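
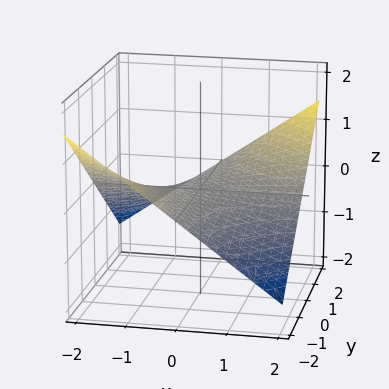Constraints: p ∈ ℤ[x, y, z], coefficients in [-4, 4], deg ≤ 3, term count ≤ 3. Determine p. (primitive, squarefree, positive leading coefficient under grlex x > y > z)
First, the degree is 2 — a hyperbolic paraboloid; a quadric.
Next, from the axis intercepts and sections: it meets the z-axis at z = 0 (among the integer gridlines); the visible y-axis segment lies entirely on the surface.
Finally, the integer polynomial consistent with all of this is the stated p. Check: (1, 0, 0) on the x-axis lies on the surface, and p(1, 0, 0) = 0. ✓

x*y - 3*z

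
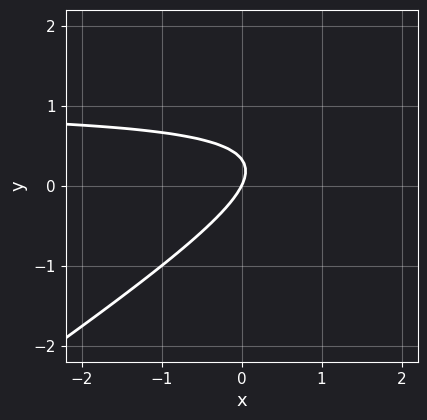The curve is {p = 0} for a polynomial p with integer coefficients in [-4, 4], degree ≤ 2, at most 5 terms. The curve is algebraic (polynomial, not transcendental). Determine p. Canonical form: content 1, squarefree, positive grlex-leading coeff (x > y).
2*x*y - 3*y^2 - 2*x + y

1. deg p = 2.
2. From the visible intercepts: it crosses the y-axis at the gridline y = 0; it crosses the x-axis at the gridline x = 0.
3. Putting this together gives p.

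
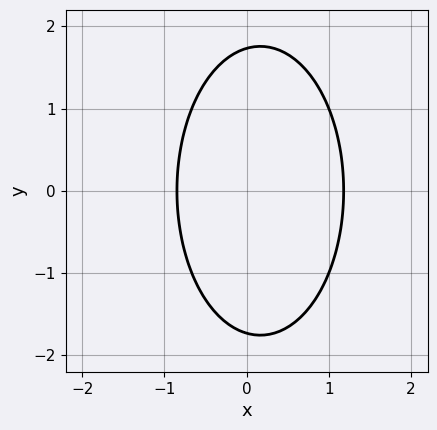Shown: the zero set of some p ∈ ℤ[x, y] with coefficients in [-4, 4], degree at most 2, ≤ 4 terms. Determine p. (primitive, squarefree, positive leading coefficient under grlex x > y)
3*x^2 + y^2 - x - 3

The degree is 2 — no degree-1 curve has this shape.
Symmetries: the y ↦ −y reflection is a symmetry, so y appears only in even powers.
Assembling these constraints gives the stated polynomial.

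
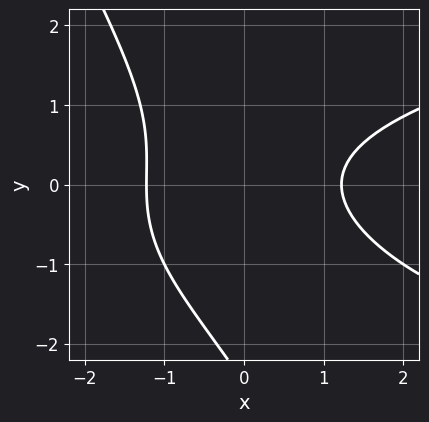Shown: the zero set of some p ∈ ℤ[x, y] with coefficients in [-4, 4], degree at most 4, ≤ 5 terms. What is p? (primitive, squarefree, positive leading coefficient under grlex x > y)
2*x*y^2 + y^3 - 2*x^2 + 2*y^2 + 3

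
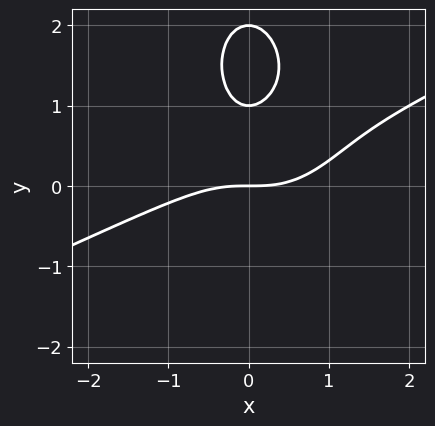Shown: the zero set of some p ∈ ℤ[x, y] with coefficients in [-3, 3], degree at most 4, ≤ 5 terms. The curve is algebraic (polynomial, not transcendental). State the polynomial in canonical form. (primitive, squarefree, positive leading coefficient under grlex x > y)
1. deg p = 3. The shape is more complex than any degree-2 curve.
2. From the visible intercepts: the y-axis gridline crossings are at y ∈ {0, 1, 2}; it crosses the x-axis at the gridline x = 0.
3. The integer polynomial consistent with all of this is the stated p.

x^3 - 2*x^2*y - y^3 + 3*y^2 - 2*y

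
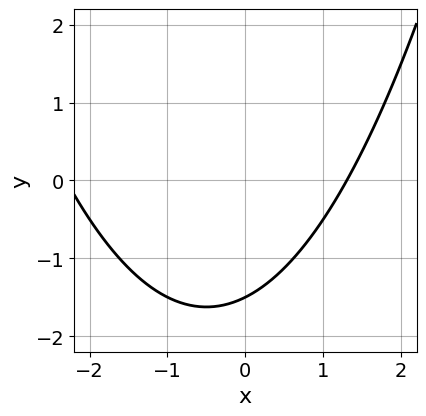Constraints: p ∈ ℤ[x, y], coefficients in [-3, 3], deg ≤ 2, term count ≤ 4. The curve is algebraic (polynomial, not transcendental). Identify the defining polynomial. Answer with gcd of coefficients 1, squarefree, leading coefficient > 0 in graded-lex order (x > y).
x^2 + x - 2*y - 3

First, degree: the shape is more complex than any degree-1 curve, so deg p = 2.
Finally, matching integer coefficients to the picture gives p.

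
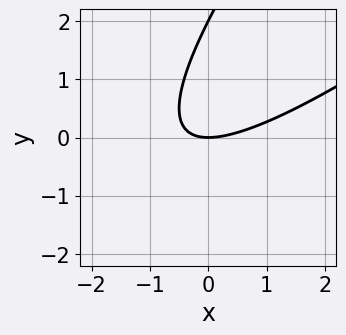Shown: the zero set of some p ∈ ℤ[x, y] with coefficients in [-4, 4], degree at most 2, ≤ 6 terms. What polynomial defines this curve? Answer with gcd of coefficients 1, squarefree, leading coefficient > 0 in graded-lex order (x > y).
(a) Degree: a generic line meets the curve in up to 2 points, so deg p = 2.
(b) From the visible intercepts: one x-axis crossing is at x = 0; among the integer gridlines, it crosses the y-axis at y ∈ {0, 2}.
(c) These observations pin down the coefficients.

x^2 - 2*x*y + y^2 - 2*y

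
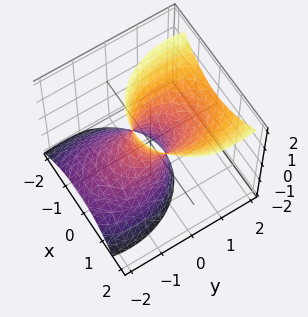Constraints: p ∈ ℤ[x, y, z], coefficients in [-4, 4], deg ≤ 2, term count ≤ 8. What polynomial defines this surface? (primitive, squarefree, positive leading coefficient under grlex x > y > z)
Degree: no degree-1 surface has this shape, so deg p = 2.
From the axis intercepts and sections: it misses every integer gridline on the z-axis.
Solving for integer coefficients yields p as stated.

3*x^2 - x*z + 2*y^2 - 3*y*z - z^2 - 1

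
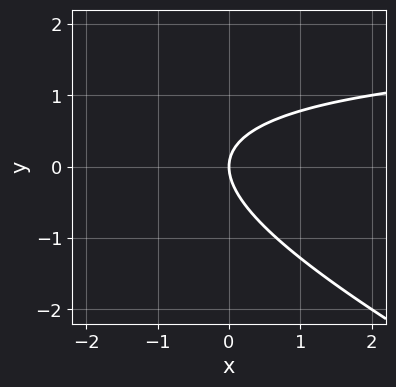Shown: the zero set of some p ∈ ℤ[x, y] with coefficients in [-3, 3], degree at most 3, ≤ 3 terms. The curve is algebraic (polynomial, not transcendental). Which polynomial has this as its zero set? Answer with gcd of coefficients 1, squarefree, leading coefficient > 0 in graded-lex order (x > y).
The degree is 2 — a generic line meets the curve in up to 2 points.
Reading off the gridlines: one y-axis crossing is at y = 0; it crosses the x-axis at the gridline x = 0.
Fitting integer coefficients to these (and the overall shape) gives p.

x*y + 2*y^2 - 2*x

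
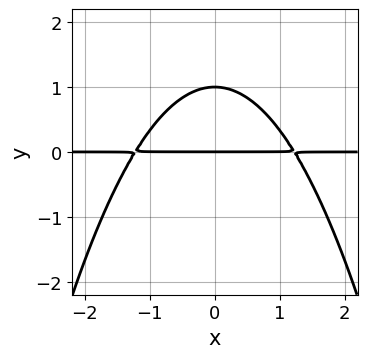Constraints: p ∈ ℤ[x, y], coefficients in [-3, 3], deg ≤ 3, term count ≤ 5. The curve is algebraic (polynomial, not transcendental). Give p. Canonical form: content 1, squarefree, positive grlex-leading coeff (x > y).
2*x^2*y + 3*y^2 - 3*y

First, deg p = 3. The shape is more complex than any degree-2 curve.
Next, symmetries: the x ↦ −x reflection is a symmetry, so x appears only in even powers.
Then, from the visible intercepts: the y-axis gridline crossings are at y ∈ {0, 1}; the visible x-axis segment lies entirely on the curve.
Finally, fitting integer coefficients to these (and the overall shape) gives p.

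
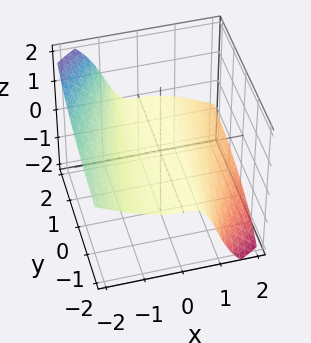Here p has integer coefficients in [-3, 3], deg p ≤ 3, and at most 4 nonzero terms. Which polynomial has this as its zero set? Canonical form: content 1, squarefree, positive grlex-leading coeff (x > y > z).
2*x^3 + 3*x^2*z + 2*x*y*z + 3*z

1. deg p = 3. No degree-2 surface has this shape.
2. Checking where it meets the axes: it meets the z-axis at z = 0 (among the integer gridlines); the visible y-axis segment lies entirely on the surface; one x-axis crossing is at x = 0.
3. Fitting integer coefficients to these (and the overall shape) gives p.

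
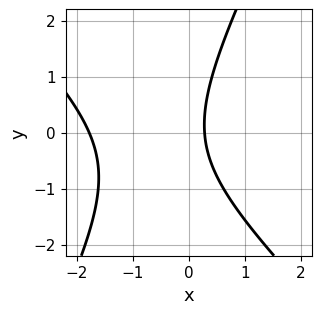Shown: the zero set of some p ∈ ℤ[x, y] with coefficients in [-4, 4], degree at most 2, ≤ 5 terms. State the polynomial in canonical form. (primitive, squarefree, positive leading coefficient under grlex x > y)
2*x^2 + x*y - y^2 + 3*x - 1

First, degree: the shape is more complex than any degree-1 curve, so deg p = 2.
Next, reading off the gridlines: the curve avoids every integer y-axis point in the box.
Finally, assembling these constraints gives the stated polynomial.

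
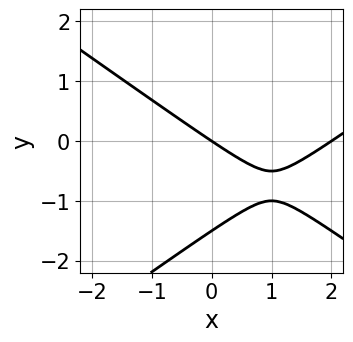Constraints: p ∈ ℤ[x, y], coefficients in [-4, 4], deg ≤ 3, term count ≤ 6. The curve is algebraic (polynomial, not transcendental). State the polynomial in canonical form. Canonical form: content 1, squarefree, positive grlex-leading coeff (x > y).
x^2 - 2*y^2 - 2*x - 3*y

The degree is 2 — no degree-1 curve has this shape.
Checking where it meets the axes: it meets the y-axis at y = 0 (among the integer gridlines); the x-axis gridline crossings are at x ∈ {0, 2}.
Solving for integer coefficients yields p as stated.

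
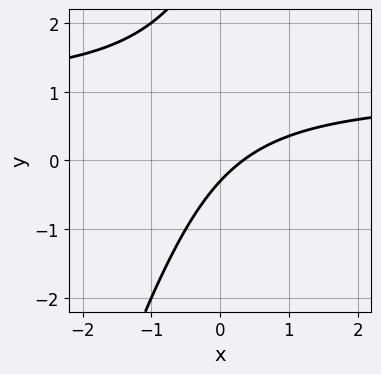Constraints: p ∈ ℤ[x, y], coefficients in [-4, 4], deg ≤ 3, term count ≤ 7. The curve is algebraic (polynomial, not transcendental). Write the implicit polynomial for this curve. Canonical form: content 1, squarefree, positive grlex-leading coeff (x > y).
1. Degree: the shape is more complex than any degree-1 curve, so deg p = 2.
2. The integer polynomial consistent with all of this is the stated p.

3*x*y - y^2 - 3*x + 3*y + 1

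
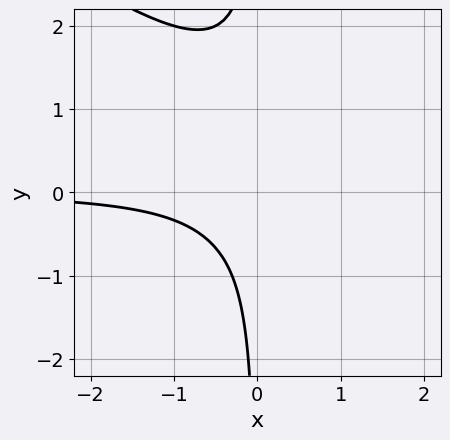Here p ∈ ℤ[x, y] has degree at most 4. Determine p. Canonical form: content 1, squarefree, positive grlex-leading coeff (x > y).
(a) deg p = 3. No degree-2 curve has this shape.
(b) Reading off the gridlines: no x-intercept at any integer in the box; it misses every integer gridline on the y-axis.
(c) These observations pin down the coefficients.

2*x^2*y + 3*x*y^2 - 3*x*y + 2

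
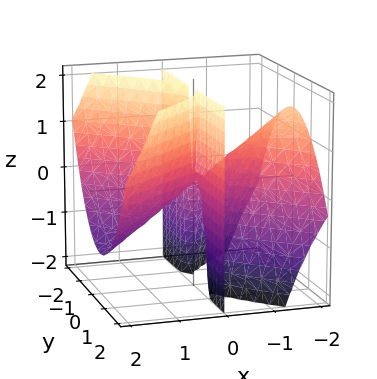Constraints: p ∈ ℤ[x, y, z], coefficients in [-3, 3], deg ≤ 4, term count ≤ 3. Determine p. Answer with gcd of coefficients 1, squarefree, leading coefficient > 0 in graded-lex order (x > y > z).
2*x^3 + 3*x^2*z - 3*x*y^2

(a) deg p = 3. The shape is more complex than any degree-2 surface.
(b) Against the integer gridlines: every point of the y-axis in the box is on the surface; every point of the z-axis in the box is on the surface; one x-axis crossing is at x = 0.
(c) Assembling these constraints gives the stated polynomial.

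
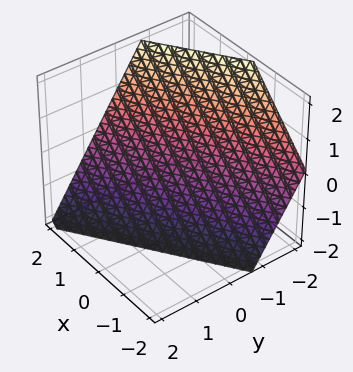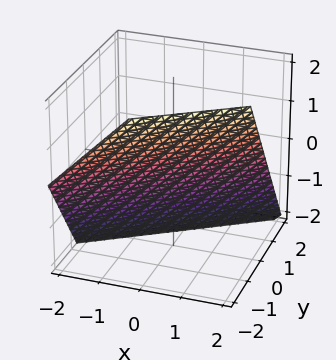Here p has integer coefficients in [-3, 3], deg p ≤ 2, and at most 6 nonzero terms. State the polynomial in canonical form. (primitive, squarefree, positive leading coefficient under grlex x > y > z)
deg p = 1.
From the visible intercepts: it meets the x-axis at x = 1 (among the integer gridlines); it meets the z-axis at z = -1 (among the integer gridlines).
Assembling these constraints gives the stated polynomial.

2*x - 3*y - 2*z - 2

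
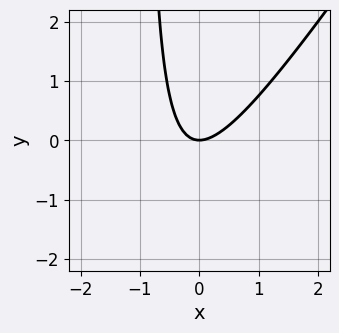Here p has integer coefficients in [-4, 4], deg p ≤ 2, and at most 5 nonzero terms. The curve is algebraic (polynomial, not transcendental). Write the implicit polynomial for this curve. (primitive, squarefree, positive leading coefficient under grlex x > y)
(a) Degree: no degree-1 curve has this shape, so deg p = 2.
(b) Checking where it meets the axes: it crosses the x-axis at the gridline x = 0; one y-axis crossing is at y = 0.
(c) Solving for integer coefficients yields p as stated.

3*x^2 - 2*x*y - 2*y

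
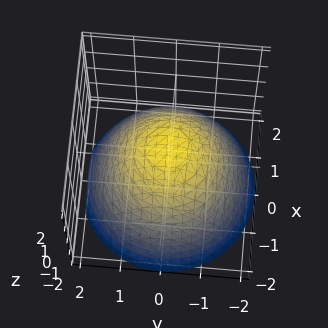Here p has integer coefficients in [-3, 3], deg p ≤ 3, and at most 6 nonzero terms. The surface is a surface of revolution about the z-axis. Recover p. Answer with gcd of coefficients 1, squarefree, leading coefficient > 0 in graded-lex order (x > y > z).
2*x^2 + 2*y^2 + 3*z - 3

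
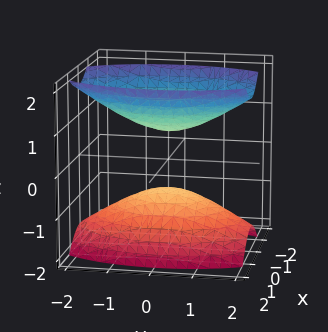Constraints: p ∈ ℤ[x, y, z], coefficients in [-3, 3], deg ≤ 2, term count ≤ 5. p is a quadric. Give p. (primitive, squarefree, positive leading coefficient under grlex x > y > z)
1. There are 2 components. They look like related sheets of one shape, so recover p as a whole.
2. The degree is 2 — two sheets facing apart; a quadric.
3. Symmetries: it's symmetric under x → −x, forcing even powers of x; mirror symmetry y ↦ −y ⇒ only even powers of y; it's symmetric under z → −z, forcing even powers of z.
4. Checking where it meets the axes: the surface avoids every integer x-axis point in the box; the surface avoids every integer y-axis point in the box.
5. Assembling these constraints gives the stated polynomial.

3*x^2 + y^2 - 2*z^2 + 1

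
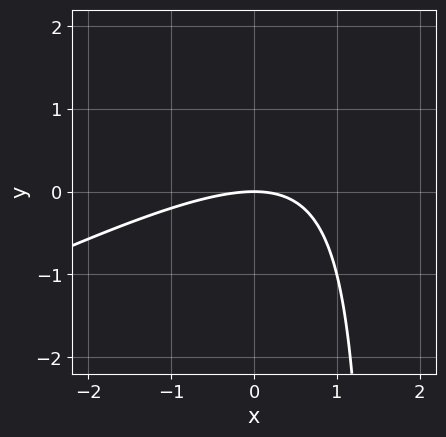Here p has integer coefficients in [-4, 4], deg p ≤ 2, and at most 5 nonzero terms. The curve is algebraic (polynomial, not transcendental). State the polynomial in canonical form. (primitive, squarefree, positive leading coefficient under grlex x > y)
(a) Degree: a generic line meets the curve in up to 2 points, so deg p = 2.
(b) From the visible intercepts: one x-axis crossing is at x = 0; one y-axis crossing is at y = 0.
(c) Putting this together gives p.

x^2 - 2*x*y + 3*y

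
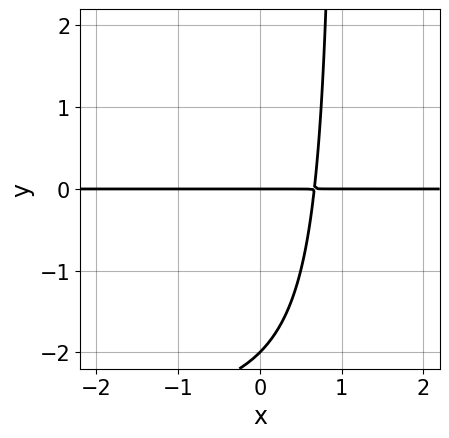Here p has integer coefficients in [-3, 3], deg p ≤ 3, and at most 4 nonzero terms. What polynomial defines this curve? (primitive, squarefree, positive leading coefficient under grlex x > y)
x*y^2 + 3*x*y - y^2 - 2*y

1. Degree: no degree-2 curve has this shape, so deg p = 3.
2. Checking where it meets the axes: every point of the x-axis in the box is on the curve; the y-axis gridline crossings are at y ∈ {-2, 0}.
3. Together with the visible shape, these determine p as stated.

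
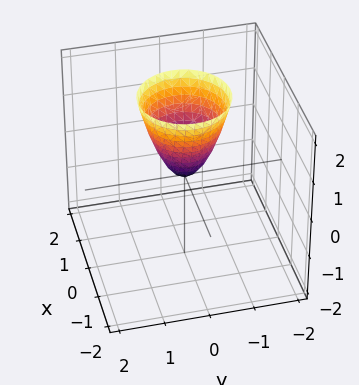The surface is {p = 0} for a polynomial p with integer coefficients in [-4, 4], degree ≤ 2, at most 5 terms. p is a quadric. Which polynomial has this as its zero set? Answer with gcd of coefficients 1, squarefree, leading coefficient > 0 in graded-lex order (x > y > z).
1. deg p = 2. A single bowl opening along one axis; a quadric.
2. By symmetry, every cross-section ⟂ z is a circle, so x, y appear only via x² + y².
3. Checking where it meets the axes: it meets the y-axis at y = 0 (among the integer gridlines); one x-axis crossing is at x = 0.
4. Fitting integer coefficients to these (and the overall shape) gives p.

2*x^2 + 2*y^2 - z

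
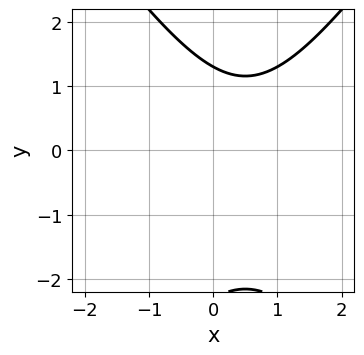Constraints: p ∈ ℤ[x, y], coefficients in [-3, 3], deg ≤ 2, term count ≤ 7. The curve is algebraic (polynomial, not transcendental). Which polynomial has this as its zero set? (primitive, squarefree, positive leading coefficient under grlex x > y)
2*x^2 - y^2 - 2*x - y + 3

The degree is 2 — the shape is more complex than any degree-1 curve.
Observable constraints: the curve avoids every integer x-axis point in the box.
Together with the visible shape, these determine p as stated.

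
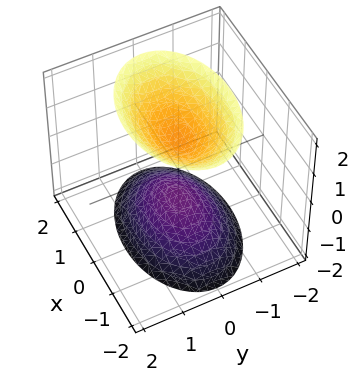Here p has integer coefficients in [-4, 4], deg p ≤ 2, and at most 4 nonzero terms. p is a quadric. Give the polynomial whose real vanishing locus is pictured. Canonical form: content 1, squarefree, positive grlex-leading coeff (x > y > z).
First, the picture has 2 separate pieces. Treating them together as one polynomial.
Then, deg p = 2. Two sheets facing apart; a quadric.
Then, symmetries: it's symmetric under x → −x, forcing even powers of x; the y ↦ −y reflection is a symmetry, so y appears only in even powers; it's symmetric under z → −z, forcing even powers of z.
Then, observable constraints: among the integer gridlines, it crosses the z-axis at z ∈ {-1, 1}; the surface avoids every integer x-axis point in the box.
Finally, matching integer coefficients to the picture gives p.

x^2 + 2*y^2 - z^2 + 1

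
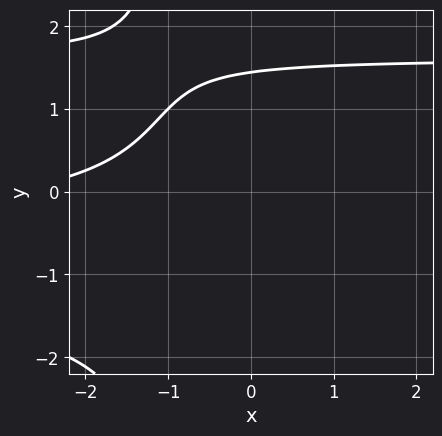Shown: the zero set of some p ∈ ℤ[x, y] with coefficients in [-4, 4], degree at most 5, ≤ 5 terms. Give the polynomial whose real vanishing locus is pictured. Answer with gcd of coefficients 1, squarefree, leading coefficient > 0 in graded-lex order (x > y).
First, degree: the shape is more complex than any degree-3 curve, so deg p = 4.
Next, checking where it meets the axes: the curve avoids every integer x-axis point in the box.
Finally, fitting integer coefficients to these (and the overall shape) gives p.

x*y^3 + y^3 - 2*x*y - x - 3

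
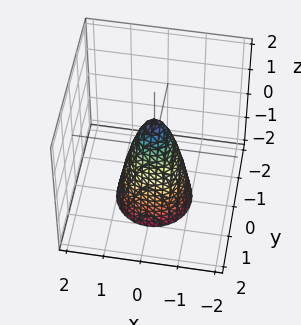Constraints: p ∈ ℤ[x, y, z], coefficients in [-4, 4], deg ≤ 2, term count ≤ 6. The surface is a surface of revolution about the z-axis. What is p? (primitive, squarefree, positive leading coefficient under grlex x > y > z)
3*x^2 + 3*y^2 + z - 1

1. deg p = 2. No degree-1 surface has this shape.
2. Symmetries: rotational symmetry about the z-axis ⇒ p depends on x, y only through x² + y².
3. Observable constraints: a circular section at z = 0 has radius between 0 and 1; it meets the z-axis at z = 1 (among the integer gridlines).
4. Assembling these constraints gives the stated polynomial.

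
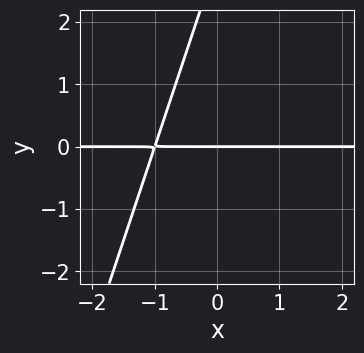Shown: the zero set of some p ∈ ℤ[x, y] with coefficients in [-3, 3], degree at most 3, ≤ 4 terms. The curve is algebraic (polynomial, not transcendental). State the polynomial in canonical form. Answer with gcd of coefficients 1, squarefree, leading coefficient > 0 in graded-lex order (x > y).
First, deg p = 2.
Next, from the visible intercepts: the visible x-axis segment lies entirely on the curve; it crosses the y-axis at the gridline y = 0.
Finally, the integer polynomial consistent with all of this is the stated p.

3*x*y - y^2 + 3*y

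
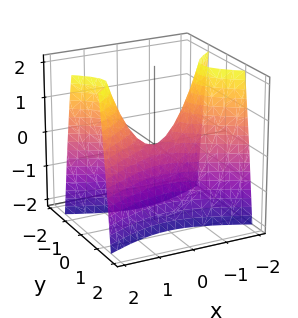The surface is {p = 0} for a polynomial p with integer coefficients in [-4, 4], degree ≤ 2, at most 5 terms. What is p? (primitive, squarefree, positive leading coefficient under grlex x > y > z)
Degree: a hyperbolic paraboloid; a quadric, so deg p = 2.
Symmetries: the y ↦ −y reflection is a symmetry, so y appears only in even powers; the x ↦ −x reflection is a symmetry, so x appears only in even powers.
From the visible intercepts: one y-axis crossing is at y = 0; it crosses the x-axis at the gridline x = 0.
Assembling these constraints gives the stated polynomial.

x^2 - 3*y^2 - z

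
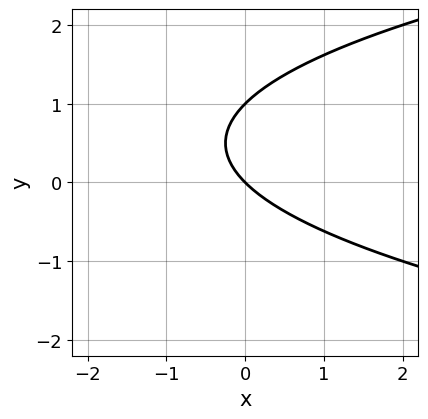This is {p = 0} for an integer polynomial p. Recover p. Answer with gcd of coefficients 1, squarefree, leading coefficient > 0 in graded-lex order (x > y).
deg p = 2. No degree-1 curve has this shape.
From the visible intercepts: one x-axis crossing is at x = 0; among the integer gridlines, it crosses the y-axis at y ∈ {0, 1}.
These observations pin down the coefficients.

y^2 - x - y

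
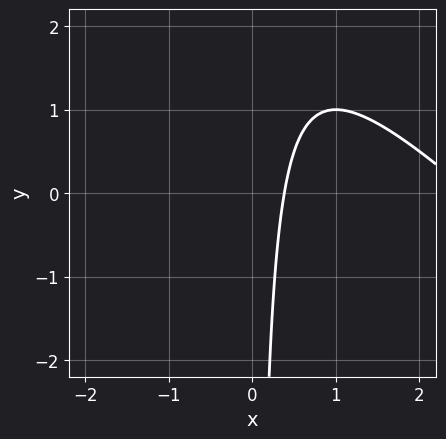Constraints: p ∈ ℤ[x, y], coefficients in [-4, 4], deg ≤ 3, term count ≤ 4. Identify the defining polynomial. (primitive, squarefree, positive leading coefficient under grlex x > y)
x^2 + x*y - 3*x + 1

First, the degree is 2 — no degree-1 curve has this shape.
Then, from the visible intercepts: the curve avoids every integer y-axis point in the box.
Finally, fitting integer coefficients to these (and the overall shape) gives p.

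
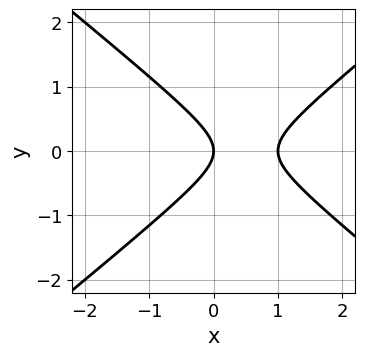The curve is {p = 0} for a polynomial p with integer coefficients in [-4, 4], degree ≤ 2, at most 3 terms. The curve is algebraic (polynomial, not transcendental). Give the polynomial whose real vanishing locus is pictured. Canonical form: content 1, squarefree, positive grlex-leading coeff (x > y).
1. The degree is 2 — the shape is more complex than any degree-1 curve.
2. Symmetries: the y ↦ −y reflection is a symmetry, so y appears only in even powers.
3. Checking where it meets the axes: one y-axis crossing is at y = 0; among the integer gridlines, it crosses the x-axis at x ∈ {0, 1}.
4. Putting this together gives p.

2*x^2 - 3*y^2 - 2*x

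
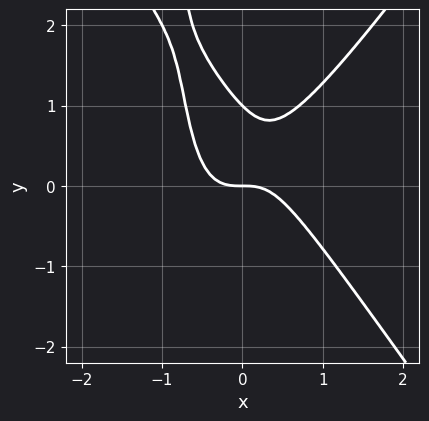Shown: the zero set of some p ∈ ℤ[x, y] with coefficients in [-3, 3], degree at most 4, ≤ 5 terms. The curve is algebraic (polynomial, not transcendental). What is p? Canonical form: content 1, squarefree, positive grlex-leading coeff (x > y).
Degree: a generic line meets the curve in up to 3 points, so deg p = 3.
Reading off the gridlines: among the integer gridlines, it crosses the y-axis at y ∈ {0, 1}; one x-axis crossing is at x = 0.
Putting this together gives p.

2*x^3 - x*y^2 - y^2 + y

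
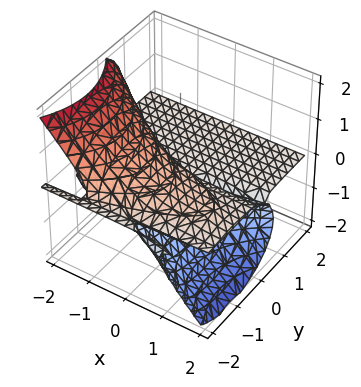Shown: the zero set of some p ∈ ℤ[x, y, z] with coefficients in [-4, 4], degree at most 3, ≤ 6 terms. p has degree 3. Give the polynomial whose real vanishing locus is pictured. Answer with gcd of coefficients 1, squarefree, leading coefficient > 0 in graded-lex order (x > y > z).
First, the degree is 3 — no degree-2 surface has this shape.
Next, from the visible intercepts: every point of the y-axis in the box is on the surface; one z-axis crossing is at z = 0; the visible x-axis segment lies entirely on the surface.
Finally, together with the visible shape, these determine p as stated.

2*x*z^2 + y^2*z + 2*z^3 + 2*y*z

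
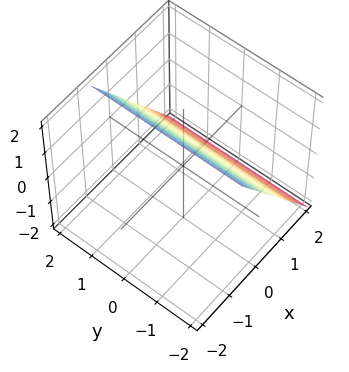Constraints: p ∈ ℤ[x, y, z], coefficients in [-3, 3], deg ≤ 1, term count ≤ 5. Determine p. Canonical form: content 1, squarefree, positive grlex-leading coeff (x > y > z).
3*x + 2*z - 2

(a) deg p = 1.
(b) Reading off the gridlines: the surface avoids every integer y-axis point in the box; it meets the z-axis at z = 1 (among the integer gridlines).
(c) Solving for integer coefficients yields p as stated.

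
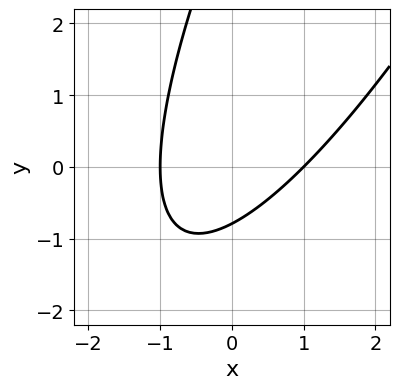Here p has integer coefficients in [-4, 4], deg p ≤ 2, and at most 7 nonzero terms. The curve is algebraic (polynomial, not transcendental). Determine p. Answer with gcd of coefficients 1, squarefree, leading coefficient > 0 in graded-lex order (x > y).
3*x^2 - 3*x*y + y^2 - 3*y - 3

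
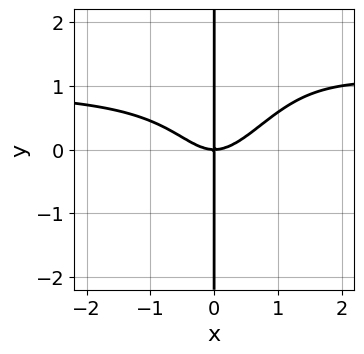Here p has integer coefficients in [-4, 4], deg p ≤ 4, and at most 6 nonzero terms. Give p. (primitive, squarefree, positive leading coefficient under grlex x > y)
1. deg p = 4. No degree-3 curve has this shape.
2. Reading off the gridlines: every point of the y-axis in the box is on the curve; one x-axis crossing is at x = 0.
3. Matching integer coefficients to the picture gives p.

2*x^3*y - x^2*y^2 - 2*x^3 + 2*x*y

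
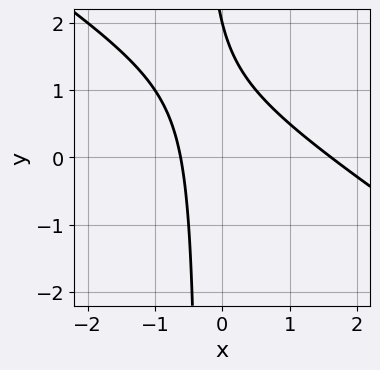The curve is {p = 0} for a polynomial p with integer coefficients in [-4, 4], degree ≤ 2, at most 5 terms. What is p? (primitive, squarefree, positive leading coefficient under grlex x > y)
2*x^2 + 3*x*y - 2*x + y - 2

The degree is 2 — the shape is more complex than any degree-1 curve.
From the visible intercepts: it crosses the y-axis at the gridline y = 2.
Matching integer coefficients to the picture gives p.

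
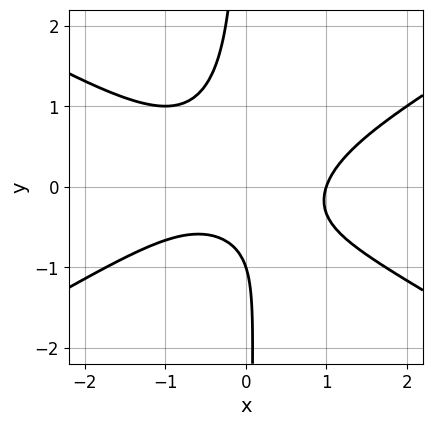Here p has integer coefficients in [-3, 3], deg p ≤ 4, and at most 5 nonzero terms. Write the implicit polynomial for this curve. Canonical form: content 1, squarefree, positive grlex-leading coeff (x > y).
(a) Degree: the shape is more complex than any degree-2 curve, so deg p = 3.
(b) From the visible intercepts: it crosses the x-axis at the gridline x = 1; one y-axis crossing is at y = -1.
(c) Solving for integer coefficients yields p as stated.

x^3 - 3*x*y^2 - y - 1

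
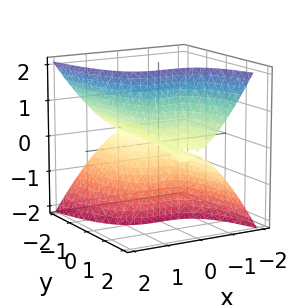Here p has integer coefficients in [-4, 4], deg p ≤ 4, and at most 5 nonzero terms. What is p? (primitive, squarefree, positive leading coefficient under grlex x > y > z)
The degree is 3 — a generic line meets the surface in up to 3 points.
From the axis intercepts and sections: among the integer gridlines, it crosses the z-axis at z ∈ {-1, 0}; every point of the y-axis in the box is on the surface; it crosses the x-axis at the gridline x = 0.
Matching integer coefficients to the picture gives p.

3*x^3 - x^2*y + 3*y*z^2 - z^2 - z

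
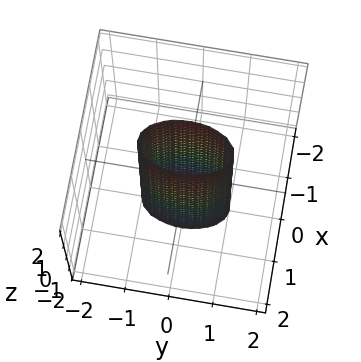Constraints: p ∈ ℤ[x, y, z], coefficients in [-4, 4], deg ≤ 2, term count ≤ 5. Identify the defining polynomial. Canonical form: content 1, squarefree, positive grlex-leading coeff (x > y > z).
3*x^2 + y^2 - 1

The degree is 2 — constant cross-section along one axis; a quadric.
Symmetries: it's symmetric under x → −x, forcing even powers of x; mirror symmetry y ↦ −y ⇒ only even powers of y; it's symmetric under z → −z, forcing even powers of z.
Against the integer gridlines: the y-axis gridline crossings are at y ∈ {-1, 1}; the surface avoids every integer z-axis point in the box.
Fitting integer coefficients to these (and the overall shape) gives p.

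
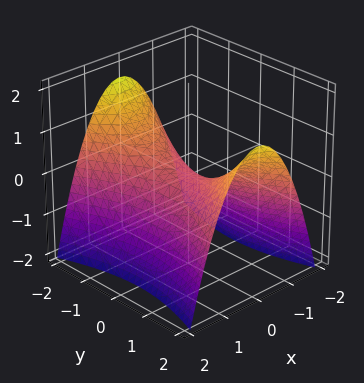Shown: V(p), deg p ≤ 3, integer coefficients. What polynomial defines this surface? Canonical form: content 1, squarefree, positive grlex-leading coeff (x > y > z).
3*x^2 - y^2 + 3*z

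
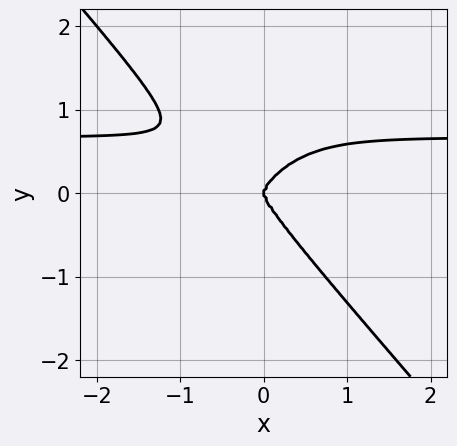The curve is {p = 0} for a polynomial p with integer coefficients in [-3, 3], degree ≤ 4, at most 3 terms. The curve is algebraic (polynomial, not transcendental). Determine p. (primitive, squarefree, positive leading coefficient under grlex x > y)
deg p = 4.
From the axis intercepts and sections: it meets the y-axis at y = 0 (among the integer gridlines); one x-axis crossing is at x = 0.
Assembling these constraints gives the stated polynomial.

3*x^3*y + 2*y^4 - 2*x^3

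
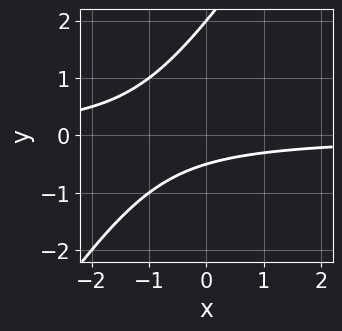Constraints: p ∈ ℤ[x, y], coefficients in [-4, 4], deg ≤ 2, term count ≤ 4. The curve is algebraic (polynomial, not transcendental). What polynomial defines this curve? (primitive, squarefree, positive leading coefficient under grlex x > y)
3*x*y - 2*y^2 + 3*y + 2

First, deg p = 2. A generic line meets the curve in up to 2 points.
Then, reading off the gridlines: one y-axis crossing is at y = 2; no x-intercept at any integer in the box.
Finally, together with the visible shape, these determine p as stated.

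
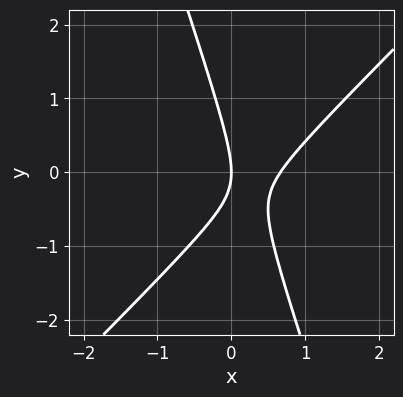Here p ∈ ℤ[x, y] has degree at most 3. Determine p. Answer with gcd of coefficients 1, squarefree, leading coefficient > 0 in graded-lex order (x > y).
1. Degree: a generic line meets the curve in up to 2 points, so deg p = 2.
2. Checking where it meets the axes: it meets the x-axis at x = 0 (among the integer gridlines); one y-axis crossing is at y = 0.
3. Matching integer coefficients to the picture gives p.

3*x^2 - 2*x*y - y^2 - 2*x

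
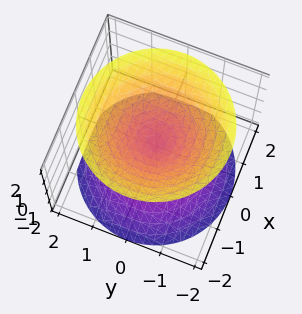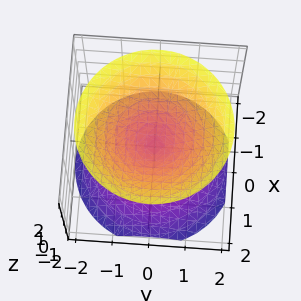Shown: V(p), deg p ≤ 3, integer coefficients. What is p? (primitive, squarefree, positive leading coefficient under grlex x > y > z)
(a) The picture has 2 separate pieces.
(b) deg p = 2.
(c) Symmetries: mirror symmetry z ↦ −z ⇒ only even powers of z; the z-axis is an axis of rotation, so x and y enter only as x² + y².
(d) Observable constraints: it meets the z-axis at z = 0 (among the integer gridlines); it meets the y-axis at y = 0 (among the integer gridlines); a circular section at z = -1 has radius exactly 1.
(e) Matching integer coefficients to the picture gives p.

x^2 + y^2 - z^2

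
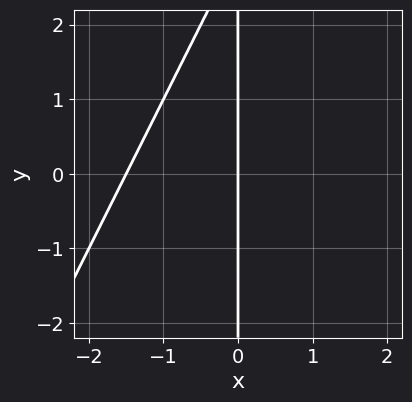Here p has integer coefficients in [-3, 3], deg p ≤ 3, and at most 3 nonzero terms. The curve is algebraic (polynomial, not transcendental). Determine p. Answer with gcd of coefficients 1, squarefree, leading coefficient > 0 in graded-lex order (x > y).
(a) The degree is 2 — a generic line meets the curve in up to 2 points.
(b) Observable constraints: it meets the x-axis at x = 0 (among the integer gridlines); every point of the y-axis in the box is on the curve.
(c) Assembling these constraints gives the stated polynomial.

2*x^2 - x*y + 3*x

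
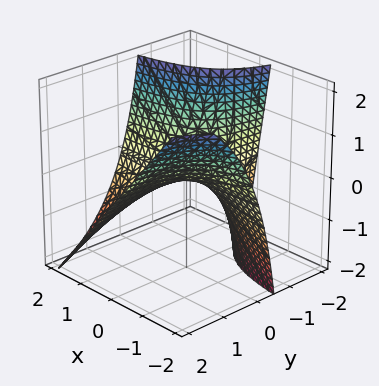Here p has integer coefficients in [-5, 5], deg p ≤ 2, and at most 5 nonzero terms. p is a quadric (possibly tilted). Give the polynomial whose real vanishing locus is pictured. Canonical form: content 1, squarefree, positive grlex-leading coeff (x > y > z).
4*x*y + 2*y*z + 3*z

(a) The degree is 2 — no degree-1 surface has this shape.
(b) Observable constraints: the visible y-axis segment lies entirely on the surface; it meets the z-axis at z = 0 (among the integer gridlines); the visible x-axis segment lies entirely on the surface.
(c) Putting this together gives p.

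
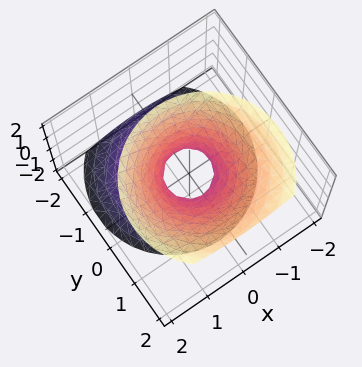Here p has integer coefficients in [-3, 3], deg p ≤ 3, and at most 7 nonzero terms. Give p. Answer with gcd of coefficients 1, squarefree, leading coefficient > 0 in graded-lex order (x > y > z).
(a) The degree is 2 — a generic line meets the surface in up to 2 points.
(b) Checking where it meets the axes: the surface avoids every integer z-axis point in the box.
(c) Together with the visible shape, these determine p as stated.

3*x^2 + 3*y^2 - 2*y*z - 2*z^2 - 1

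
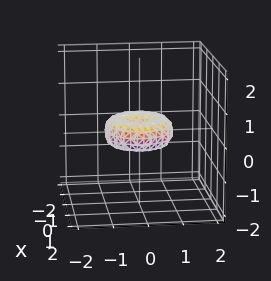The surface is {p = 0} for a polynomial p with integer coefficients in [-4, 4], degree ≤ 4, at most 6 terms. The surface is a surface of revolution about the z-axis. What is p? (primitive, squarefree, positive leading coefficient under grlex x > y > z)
2*x^4 + 4*x^2*y^2 + 2*y^4 - 2*x^2 - 2*y^2 + 3*z^2

Degree: the shape is more complex than any degree-3 surface, so deg p = 4.
By symmetry, the surface is invariant under rotation about z: p = q(x² + y², z).
Against the integer gridlines: the y-axis gridline crossings are at y ∈ {-1, 0, 1}; it crosses the z-axis at the gridline z = 0; among the integer gridlines, it crosses the x-axis at x ∈ {-1, 0, 1}.
Fitting integer coefficients to these (and the overall shape) gives p.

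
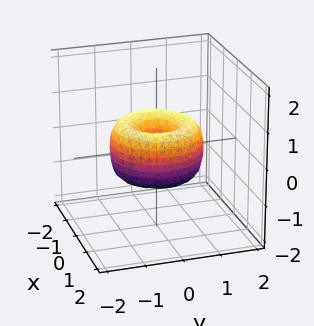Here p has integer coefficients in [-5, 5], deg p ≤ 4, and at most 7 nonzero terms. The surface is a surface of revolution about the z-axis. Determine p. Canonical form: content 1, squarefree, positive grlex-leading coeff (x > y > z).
2*x^4 + 4*x^2*y^2 + 2*y^4 - 3*x^2 - 3*y^2 + 2*z^2

First, deg p = 4. No degree-3 surface has this shape.
Then, symmetries: rotational symmetry about the z-axis ⇒ p depends on x, y only through x² + y².
Next, reading off the gridlines: a circular section at z = 0 has radius between 1 and 2; one x-axis crossing is at x = 0; it crosses the z-axis at the gridline z = 0; it crosses the y-axis at the gridline y = 0.
Finally, the integer polynomial consistent with all of this is the stated p.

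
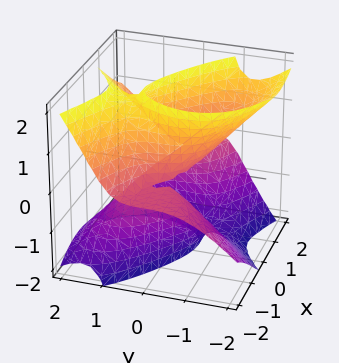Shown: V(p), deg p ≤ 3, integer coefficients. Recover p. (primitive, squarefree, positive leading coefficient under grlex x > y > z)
Degree: no degree-2 surface has this shape, so deg p = 3.
Against the integer gridlines: it meets the z-axis at z = 0 (among the integer gridlines); every point of the x-axis in the box is on the surface; it meets the y-axis at y = 0 (among the integer gridlines).
Assembling these constraints gives the stated polynomial.

x^2*z + x*y*z - y^3 + y*z^2 - z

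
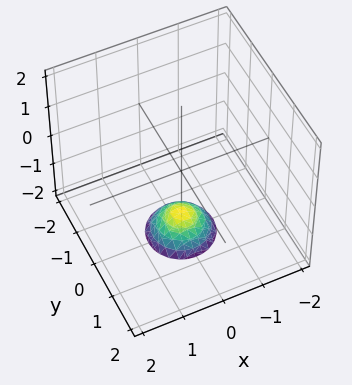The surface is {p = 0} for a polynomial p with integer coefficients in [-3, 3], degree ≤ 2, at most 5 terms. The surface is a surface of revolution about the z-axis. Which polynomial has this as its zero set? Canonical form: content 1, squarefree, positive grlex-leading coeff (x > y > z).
2*x^2 + 2*y^2 + 2*z + 3

(a) Degree: the shape is more complex than any degree-1 surface, so deg p = 2.
(b) Symmetry: every cross-section ⟂ z is a circle, so x, y appear only via x² + y².
(c) From the visible intercepts: a circular section at z = -2 has radius between 0 and 1; it misses every integer gridline on the y-axis; it misses every integer gridline on the x-axis.
(d) Together with the visible shape, these determine p as stated.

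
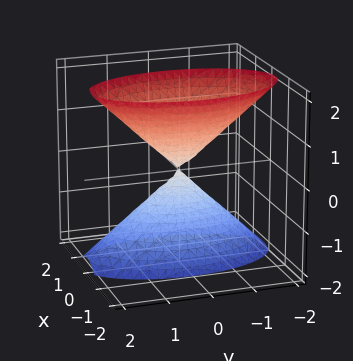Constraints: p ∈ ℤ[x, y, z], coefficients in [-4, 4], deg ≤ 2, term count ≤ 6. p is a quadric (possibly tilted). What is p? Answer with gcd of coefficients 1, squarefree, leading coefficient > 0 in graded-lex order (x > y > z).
3*x^2 + x*z + y^2 - z^2

There are 2 components. Treating them together as one polynomial.
deg p = 2. The shape is more complex than any degree-1 surface.
Checking where it meets the axes: it meets the z-axis at z = 0 (among the integer gridlines); one x-axis crossing is at x = 0; it meets the y-axis at y = 0 (among the integer gridlines).
Fitting integer coefficients to these (and the overall shape) gives p.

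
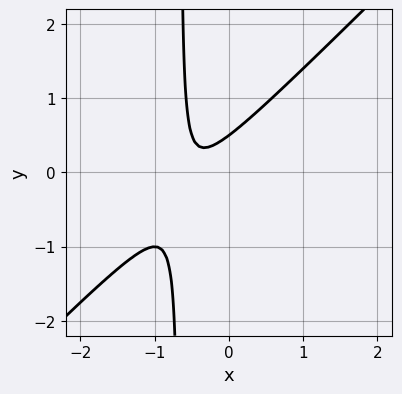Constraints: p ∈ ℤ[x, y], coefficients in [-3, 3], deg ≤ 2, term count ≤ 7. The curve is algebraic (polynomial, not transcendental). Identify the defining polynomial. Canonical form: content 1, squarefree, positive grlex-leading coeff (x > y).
3*x^2 - 3*x*y + 3*x - 2*y + 1

Degree: the shape is more complex than any degree-1 curve, so deg p = 2.
From the visible intercepts: no x-intercept at any integer in the box.
Fitting integer coefficients to these (and the overall shape) gives p.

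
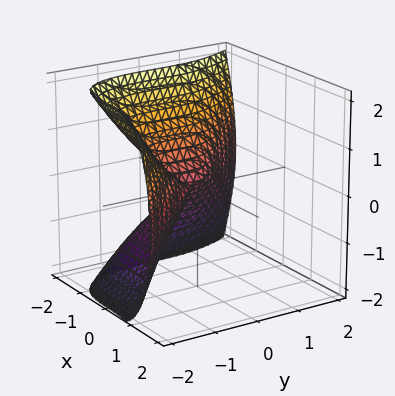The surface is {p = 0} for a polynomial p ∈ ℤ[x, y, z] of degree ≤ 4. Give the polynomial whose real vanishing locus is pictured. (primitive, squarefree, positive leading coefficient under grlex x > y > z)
2*x^3 + y^3 + 2*z^2

(a) Degree: the shape is more complex than any degree-2 surface, so deg p = 3.
(b) Against the integer gridlines: it crosses the x-axis at the gridline x = 0; one z-axis crossing is at z = 0; it crosses the y-axis at the gridline y = 0.
(c) Solving for integer coefficients yields p as stated.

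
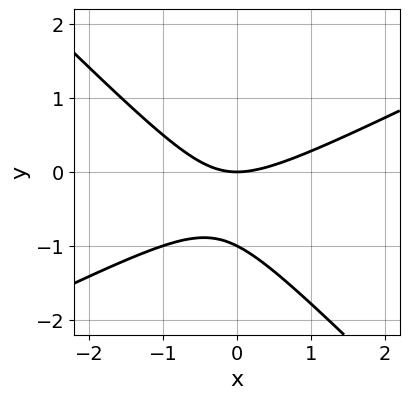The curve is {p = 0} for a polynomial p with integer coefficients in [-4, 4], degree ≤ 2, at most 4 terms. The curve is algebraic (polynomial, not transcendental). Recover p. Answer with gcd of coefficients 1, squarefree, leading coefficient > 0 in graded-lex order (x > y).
First, deg p = 2. A generic line meets the curve in up to 2 points.
Then, from the visible intercepts: it meets the x-axis at x = 0 (among the integer gridlines); among the integer gridlines, it crosses the y-axis at y ∈ {-1, 0}.
Finally, fitting integer coefficients to these (and the overall shape) gives p.

x^2 - x*y - 2*y^2 - 2*y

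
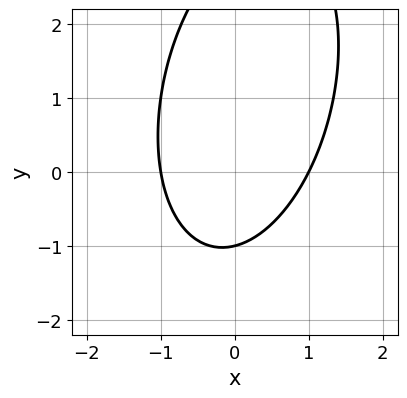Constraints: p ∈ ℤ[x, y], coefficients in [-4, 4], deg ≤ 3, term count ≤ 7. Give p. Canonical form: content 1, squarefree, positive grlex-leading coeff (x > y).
3*x^2 - x*y + y^2 - 2*y - 3

The degree is 2 — a generic line meets the curve in up to 2 points.
From the axis intercepts and sections: among the integer gridlines, it crosses the x-axis at x ∈ {-1, 1}; it meets the y-axis at y = -1 (among the integer gridlines).
Assembling these constraints gives the stated polynomial.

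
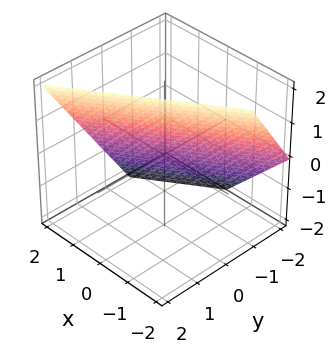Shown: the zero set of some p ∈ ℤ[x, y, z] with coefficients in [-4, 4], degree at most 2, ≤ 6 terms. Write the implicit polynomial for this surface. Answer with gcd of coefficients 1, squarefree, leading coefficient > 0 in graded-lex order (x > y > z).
2*x - 3*y + 2*z - 2

(a) deg p = 1.
(b) Checking where it meets the axes: it meets the z-axis at z = 1 (among the integer gridlines); it crosses the x-axis at the gridline x = 1.
(c) Putting this together gives p.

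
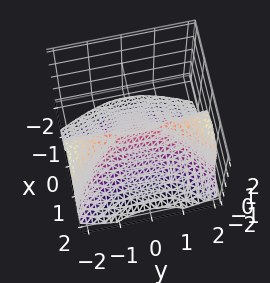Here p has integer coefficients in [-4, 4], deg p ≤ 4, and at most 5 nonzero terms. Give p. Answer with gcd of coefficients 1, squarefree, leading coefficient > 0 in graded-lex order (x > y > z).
(a) Degree: the shape is more complex than any degree-2 surface, so deg p = 3.
(b) Observable constraints: one x-axis crossing is at x = 0; it crosses the z-axis at the gridline z = 0.
(c) These observations pin down the coefficients.

x*y^2 - z^3 - 3*x^2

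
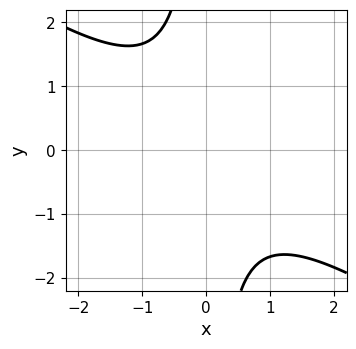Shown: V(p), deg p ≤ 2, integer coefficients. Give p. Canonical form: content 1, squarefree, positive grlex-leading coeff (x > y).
2*x^2 + 3*x*y + 3

First, degree: the shape is more complex than any degree-1 curve, so deg p = 2.
Then, from the visible intercepts: it misses every integer gridline on the y-axis; no x-intercept at any integer in the box.
Finally, these observations pin down the coefficients.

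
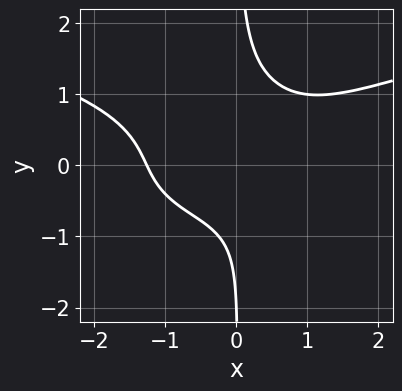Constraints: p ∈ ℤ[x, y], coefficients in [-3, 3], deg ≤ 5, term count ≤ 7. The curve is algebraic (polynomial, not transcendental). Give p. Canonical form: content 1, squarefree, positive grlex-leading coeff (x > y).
3*x*y^3 - x^3 + x*y - y - 2

1. The degree is 4 — the shape is more complex than any degree-3 curve.
2. Observable constraints: it meets the y-axis at y = -2 (among the integer gridlines).
3. Solving for integer coefficients yields p as stated.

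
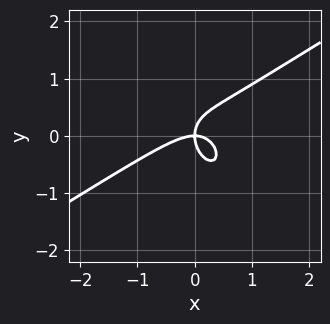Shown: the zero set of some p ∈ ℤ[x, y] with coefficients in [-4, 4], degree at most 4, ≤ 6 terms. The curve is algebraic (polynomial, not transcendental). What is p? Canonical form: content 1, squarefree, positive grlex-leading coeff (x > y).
3*x^3 - 3*x^2*y - x*y^2 - 3*y^3 + 3*x*y

Degree: a generic line meets the curve in up to 3 points, so deg p = 3.
Observable constraints: it crosses the y-axis at the gridline y = 0; it meets the x-axis at x = 0 (among the integer gridlines).
These observations pin down the coefficients.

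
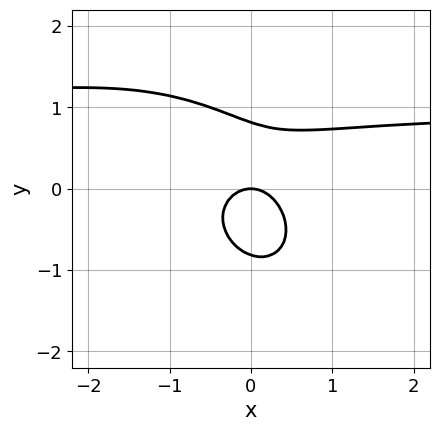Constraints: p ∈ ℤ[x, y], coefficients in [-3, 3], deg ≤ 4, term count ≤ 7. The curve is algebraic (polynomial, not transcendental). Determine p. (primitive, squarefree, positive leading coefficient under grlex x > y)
(a) Degree: the shape is more complex than any degree-2 curve, so deg p = 3.
(b) Against the integer gridlines: it crosses the y-axis at the gridline y = 0; it meets the x-axis at x = 0 (among the integer gridlines).
(c) These observations pin down the coefficients.

3*x^2*y + 2*x*y^2 + 3*y^3 - 3*x^2 - 2*y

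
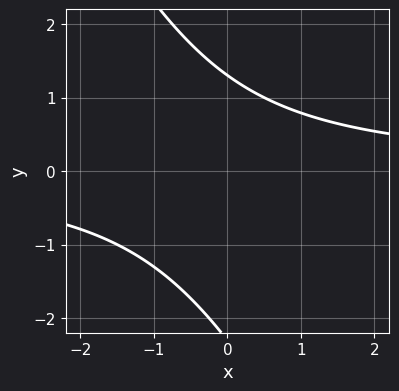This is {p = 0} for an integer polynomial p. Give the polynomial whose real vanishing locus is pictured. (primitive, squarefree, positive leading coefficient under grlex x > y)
(a) deg p = 2. No degree-1 curve has this shape.
(b) From the visible intercepts: it misses every integer gridline on the x-axis.
(c) Assembling these constraints gives the stated polynomial.

2*x*y + y^2 + y - 3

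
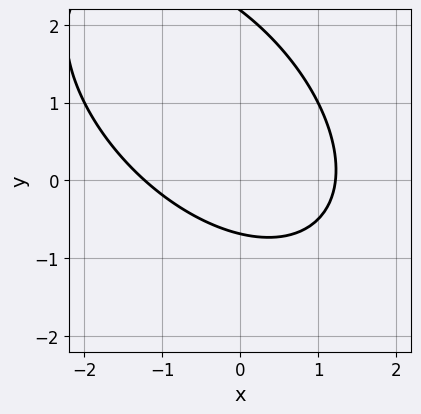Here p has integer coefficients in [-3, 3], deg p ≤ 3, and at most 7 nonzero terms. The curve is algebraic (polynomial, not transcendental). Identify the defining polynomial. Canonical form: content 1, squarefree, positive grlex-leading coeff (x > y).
1. The degree is 2 — no degree-1 curve has this shape.
2. The integer polynomial consistent with all of this is the stated p.

2*x^2 + 2*x*y + 2*y^2 - 3*y - 3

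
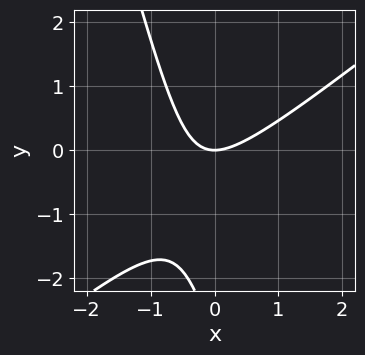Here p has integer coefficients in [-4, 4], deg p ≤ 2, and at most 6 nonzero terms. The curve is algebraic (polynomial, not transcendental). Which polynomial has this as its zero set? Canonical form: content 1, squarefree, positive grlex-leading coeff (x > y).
(a) The degree is 2 — the shape is more complex than any degree-1 curve.
(b) Reading off the gridlines: it crosses the y-axis at the gridline y = 0; it meets the x-axis at x = 0 (among the integer gridlines).
(c) Together with the visible shape, these determine p as stated.

3*x^2 - 3*x*y - y^2 - 3*y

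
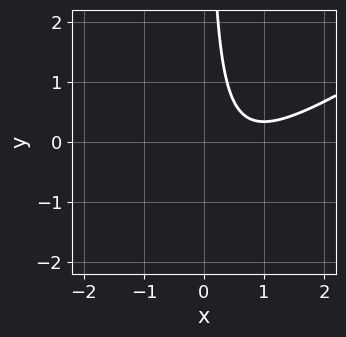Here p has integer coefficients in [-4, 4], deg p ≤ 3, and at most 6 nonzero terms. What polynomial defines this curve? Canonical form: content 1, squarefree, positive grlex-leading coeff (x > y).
2*x^2 - 3*x*y - 3*x + 2

First, deg p = 2. A generic line meets the curve in up to 2 points.
Next, from the visible intercepts: it misses every integer gridline on the x-axis; no y-intercept at any integer in the box.
Finally, putting this together gives p.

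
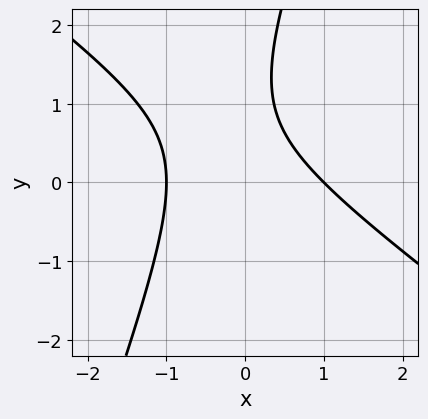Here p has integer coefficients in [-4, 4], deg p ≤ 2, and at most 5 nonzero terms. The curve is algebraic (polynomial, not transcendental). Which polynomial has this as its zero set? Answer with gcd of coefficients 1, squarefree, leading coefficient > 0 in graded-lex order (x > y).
2*x^2 + 2*x*y - y^2 + 2*y - 2

(a) The degree is 2 — the shape is more complex than any degree-1 curve.
(b) Against the integer gridlines: it misses every integer gridline on the y-axis; among the integer gridlines, it crosses the x-axis at x ∈ {-1, 1}.
(c) These observations pin down the coefficients.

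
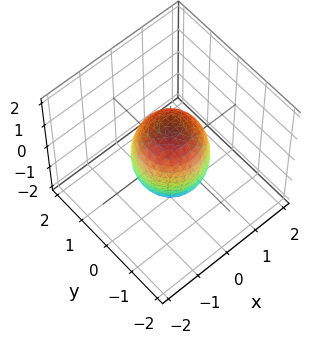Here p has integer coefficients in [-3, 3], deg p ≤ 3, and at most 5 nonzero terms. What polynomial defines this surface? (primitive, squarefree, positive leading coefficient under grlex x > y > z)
2*x^2 + 2*y^2 + z^2 - 2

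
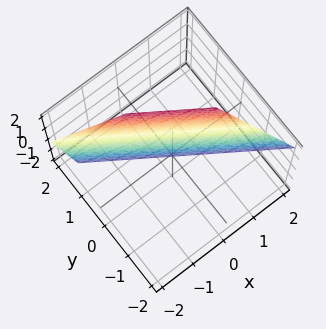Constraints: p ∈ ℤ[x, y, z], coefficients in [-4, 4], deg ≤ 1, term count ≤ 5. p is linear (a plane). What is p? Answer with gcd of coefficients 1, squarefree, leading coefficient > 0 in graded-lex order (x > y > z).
2*x + 3*y + 2*z - 2

deg p = 1.
Reading off the gridlines: it crosses the x-axis at the gridline x = 1; one z-axis crossing is at z = 1.
Solving for integer coefficients yields p as stated.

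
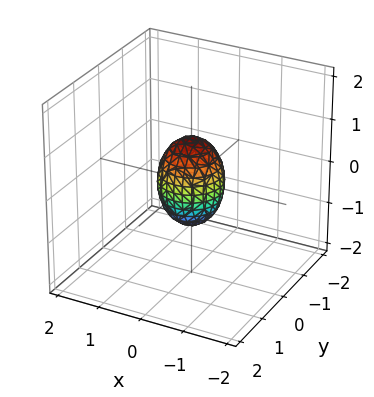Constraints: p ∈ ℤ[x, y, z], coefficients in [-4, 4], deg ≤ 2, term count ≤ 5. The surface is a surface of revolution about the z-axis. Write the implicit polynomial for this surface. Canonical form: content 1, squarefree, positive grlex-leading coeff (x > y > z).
2*x^2 + 2*y^2 + z^2 - 1

1. Degree: the shape is more complex than any degree-1 surface, so deg p = 2.
2. Symmetry: the z-axis is an axis of rotation, so x and y enter only as x² + y².
3. Against the integer gridlines: the z-axis gridline crossings are at z ∈ {-1, 1}; a circular section at z = 0 has radius between 0 and 1.
4. These observations pin down the coefficients.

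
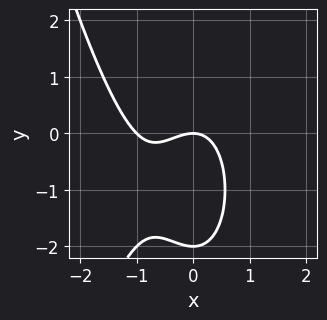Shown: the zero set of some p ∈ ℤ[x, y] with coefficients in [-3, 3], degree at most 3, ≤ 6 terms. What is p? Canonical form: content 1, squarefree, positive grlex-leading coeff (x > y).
2*x^3 + 2*x^2 + y^2 + 2*y

(a) Degree: no degree-2 curve has this shape, so deg p = 3.
(b) Reading off the gridlines: among the integer gridlines, it crosses the x-axis at x ∈ {-1, 0}; among the integer gridlines, it crosses the y-axis at y ∈ {-2, 0}.
(c) The integer polynomial consistent with all of this is the stated p.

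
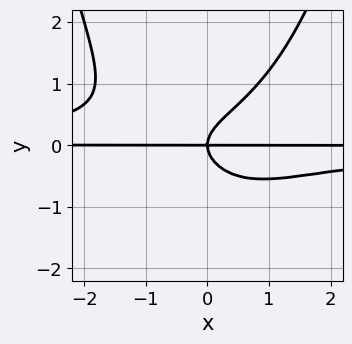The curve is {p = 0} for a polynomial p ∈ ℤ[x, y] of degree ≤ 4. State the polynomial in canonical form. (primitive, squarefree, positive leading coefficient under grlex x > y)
(a) Degree: no degree-3 curve has this shape, so deg p = 4.
(b) Against the integer gridlines: every point of the x-axis in the box is on the curve; one y-axis crossing is at y = 0.
(c) These observations pin down the coefficients.

2*x^2*y^2 - 3*y^3 + 2*x*y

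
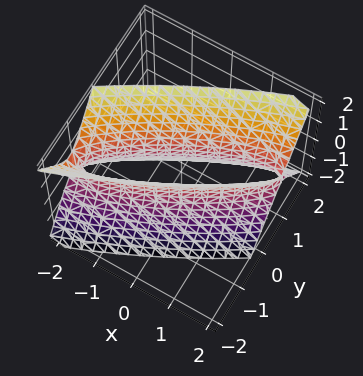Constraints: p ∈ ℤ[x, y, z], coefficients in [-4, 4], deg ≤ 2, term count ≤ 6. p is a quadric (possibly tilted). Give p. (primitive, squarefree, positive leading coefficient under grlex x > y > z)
1. The degree is 2 — no degree-1 surface has this shape.
2. From the axis intercepts and sections: the surface avoids every integer z-axis point in the box; among the integer gridlines, it crosses the x-axis at x ∈ {-1, 1}.
3. Matching integer coefficients to the picture gives p.

x^2 - 3*x*y + 3*y^2 - z^2 - 1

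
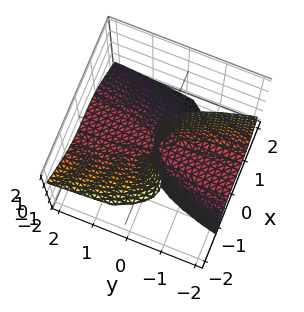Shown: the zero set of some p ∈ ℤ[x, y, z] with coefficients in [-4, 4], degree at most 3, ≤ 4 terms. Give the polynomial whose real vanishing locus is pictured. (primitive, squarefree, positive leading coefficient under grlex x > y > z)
1. Degree: the shape is more complex than any degree-2 surface, so deg p = 3.
2. Against the integer gridlines: the visible z-axis segment lies entirely on the surface; the visible y-axis segment lies entirely on the surface; it meets the x-axis at x = 0 (among the integer gridlines).
3. Fitting integer coefficients to these (and the overall shape) gives p.

x^3 + x^2*z + y*z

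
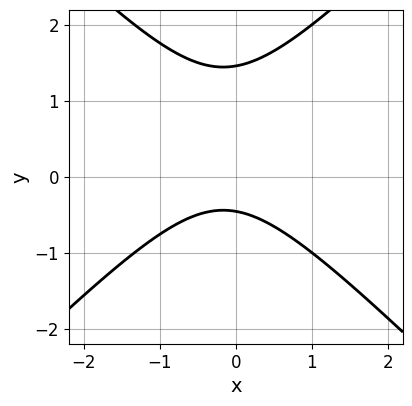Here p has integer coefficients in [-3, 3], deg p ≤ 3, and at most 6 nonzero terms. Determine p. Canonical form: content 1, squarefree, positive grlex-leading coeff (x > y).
3*x^2 - 3*y^2 + x + 3*y + 2

(a) The degree is 2 — the shape is more complex than any degree-1 curve.
(b) From the visible intercepts: it misses every integer gridline on the x-axis.
(c) Together with the visible shape, these determine p as stated.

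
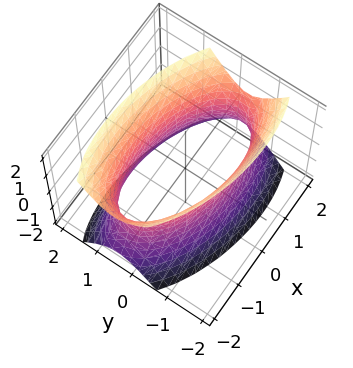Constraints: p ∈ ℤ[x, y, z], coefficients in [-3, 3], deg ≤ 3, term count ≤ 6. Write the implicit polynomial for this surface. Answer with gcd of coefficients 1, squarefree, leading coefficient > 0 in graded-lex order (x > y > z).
1. Degree: a generic line meets the surface in up to 2 points, so deg p = 2.
2. Reading off the gridlines: the y-axis gridline crossings are at y ∈ {-1, 1}; no z-intercept at any integer in the box.
3. Solving for integer coefficients yields p as stated.

x^2 + x*y + 3*y^2 - z^2 - 3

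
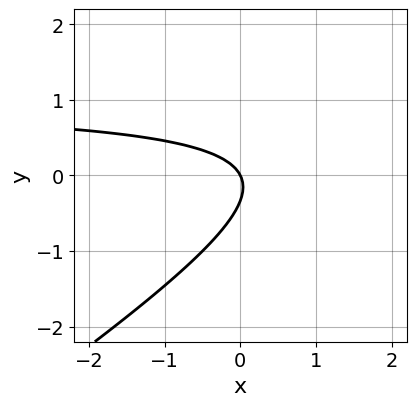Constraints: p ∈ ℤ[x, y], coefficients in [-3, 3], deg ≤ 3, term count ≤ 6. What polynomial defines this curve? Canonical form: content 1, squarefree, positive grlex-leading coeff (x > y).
2*x*y - 3*y^2 - 2*x - y

The degree is 2 — no degree-1 curve has this shape.
Against the integer gridlines: one y-axis crossing is at y = 0; it crosses the x-axis at the gridline x = 0.
These observations pin down the coefficients.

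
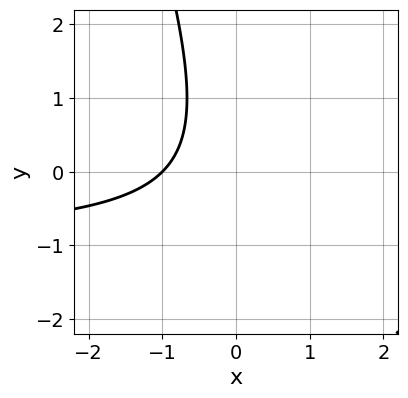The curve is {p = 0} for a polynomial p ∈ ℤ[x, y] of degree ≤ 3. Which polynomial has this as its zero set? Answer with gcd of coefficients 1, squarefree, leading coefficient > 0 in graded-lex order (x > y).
3*x*y + y^2 + 3*x + 3

Degree: a generic line meets the curve in up to 2 points, so deg p = 2.
Checking where it meets the axes: it misses every integer gridline on the y-axis; it meets the x-axis at x = -1 (among the integer gridlines).
Assembling these constraints gives the stated polynomial.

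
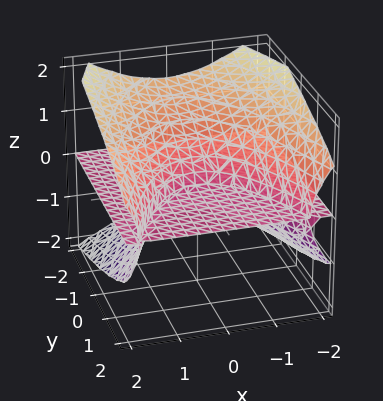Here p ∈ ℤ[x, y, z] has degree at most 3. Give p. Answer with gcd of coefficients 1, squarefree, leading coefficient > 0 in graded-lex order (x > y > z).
I count 2 distinct pieces. They look like related sheets of one shape, so recover p as a whole.
deg p = 3. No degree-2 surface has this shape.
Checking where it meets the axes: every point of the y-axis in the box is on the surface; it meets the z-axis at z = 0 (among the integer gridlines).
Together with the visible shape, these determine p as stated. Check: (2, 0, 0) on the x-axis lies on the surface, and p(2, 0, 0) = 0. ✓

2*x^2*z - 3*z^3 - 3*y*z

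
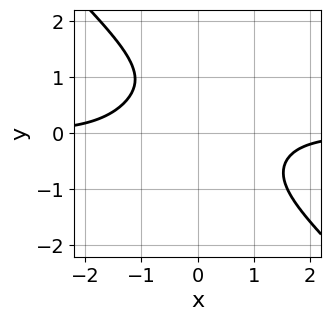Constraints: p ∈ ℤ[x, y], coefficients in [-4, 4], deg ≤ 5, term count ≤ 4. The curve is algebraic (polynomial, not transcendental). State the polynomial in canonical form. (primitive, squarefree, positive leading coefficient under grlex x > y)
2*x^3*y + 2*y^4 + 2*x*y^2 + 3

First, degree: the shape is more complex than any degree-3 curve, so deg p = 4.
Next, from the axis intercepts and sections: the curve avoids every integer x-axis point in the box; it misses every integer gridline on the y-axis.
Finally, matching integer coefficients to the picture gives p.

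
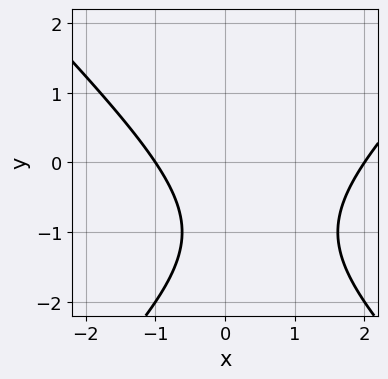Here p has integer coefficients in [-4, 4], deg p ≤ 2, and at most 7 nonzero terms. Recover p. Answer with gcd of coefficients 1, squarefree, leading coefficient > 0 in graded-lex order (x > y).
(a) The degree is 2 — a generic line meets the curve in up to 2 points.
(b) Observable constraints: it misses every integer gridline on the y-axis; among the integer gridlines, it crosses the x-axis at x ∈ {-1, 2}.
(c) Putting this together gives p.

x^2 - y^2 - x - 2*y - 2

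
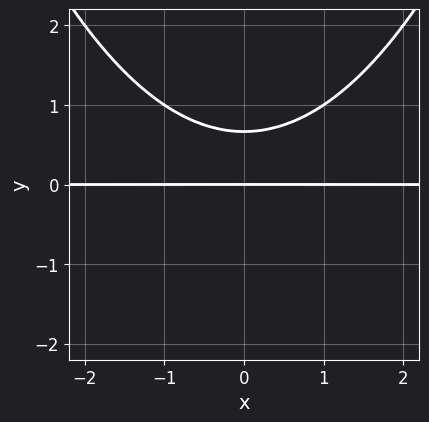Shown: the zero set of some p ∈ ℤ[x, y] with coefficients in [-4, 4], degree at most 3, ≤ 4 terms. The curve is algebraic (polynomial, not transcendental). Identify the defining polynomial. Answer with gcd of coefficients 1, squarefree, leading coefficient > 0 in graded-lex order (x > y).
x^2*y - 3*y^2 + 2*y

deg p = 3. A generic line meets the curve in up to 3 points.
Symmetries: it's symmetric under x → −x, forcing even powers of x.
Checking where it meets the axes: the visible x-axis segment lies entirely on the curve; one y-axis crossing is at y = 0.
Solving for integer coefficients yields p as stated.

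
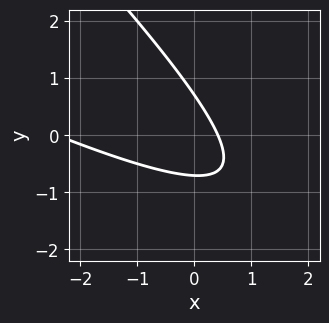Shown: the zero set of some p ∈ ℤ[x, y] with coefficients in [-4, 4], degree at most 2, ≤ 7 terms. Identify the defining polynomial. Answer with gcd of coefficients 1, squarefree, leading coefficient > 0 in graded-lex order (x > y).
1. Degree: a generic line meets the curve in up to 2 points, so deg p = 2.
2. Matching integer coefficients to the picture gives p.

x^2 + 3*x*y + 2*y^2 + 2*x - 1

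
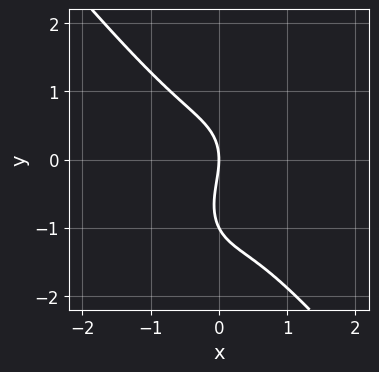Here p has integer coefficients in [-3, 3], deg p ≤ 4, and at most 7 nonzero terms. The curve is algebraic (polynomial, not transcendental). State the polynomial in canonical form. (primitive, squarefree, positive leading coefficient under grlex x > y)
3*x^3 + x^2*y + y^3 + y^2 + 2*x

(a) deg p = 3. No degree-2 curve has this shape.
(b) From the visible intercepts: the y-axis gridline crossings are at y ∈ {-1, 0}; it crosses the x-axis at the gridline x = 0.
(c) Matching integer coefficients to the picture gives p.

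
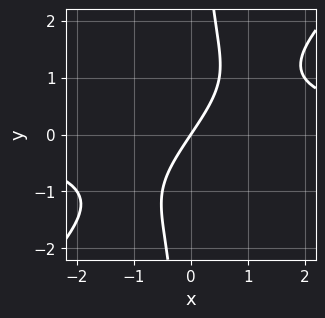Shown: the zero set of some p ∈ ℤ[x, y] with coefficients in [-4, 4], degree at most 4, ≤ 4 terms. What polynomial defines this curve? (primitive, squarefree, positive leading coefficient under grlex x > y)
2*x^2*y - 2*x*y^2 - 3*x + 2*y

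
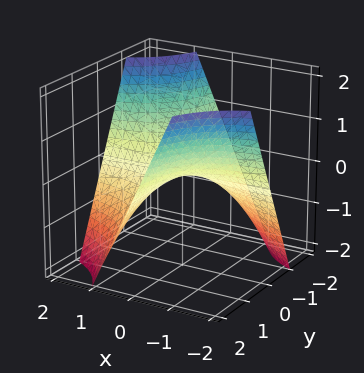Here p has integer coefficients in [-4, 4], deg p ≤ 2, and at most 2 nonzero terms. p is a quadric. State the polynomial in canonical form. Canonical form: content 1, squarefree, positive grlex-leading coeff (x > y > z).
x*y + z

deg p = 2. A saddle surface; a quadric.
Observable constraints: every point of the x-axis in the box is on the surface; every point of the y-axis in the box is on the surface; it crosses the z-axis at the gridline z = 0.
Assembling these constraints gives the stated polynomial.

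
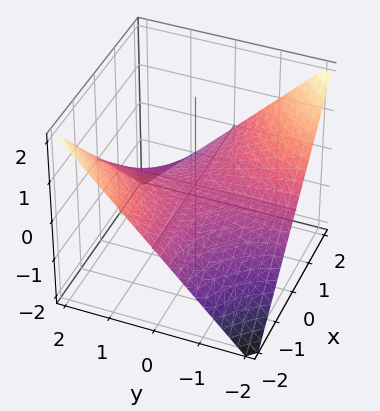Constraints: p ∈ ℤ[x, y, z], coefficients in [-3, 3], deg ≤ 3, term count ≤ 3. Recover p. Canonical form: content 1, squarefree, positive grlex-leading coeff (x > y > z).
1. The degree is 2 — a saddle surface; a quadric.
2. From the visible intercepts: the visible x-axis segment lies entirely on the surface; every point of the y-axis in the box is on the surface; one z-axis crossing is at z = 0.
3. Putting this together gives p.

x*y + 2*z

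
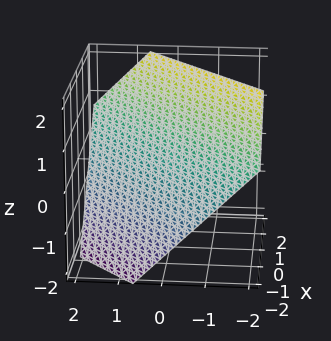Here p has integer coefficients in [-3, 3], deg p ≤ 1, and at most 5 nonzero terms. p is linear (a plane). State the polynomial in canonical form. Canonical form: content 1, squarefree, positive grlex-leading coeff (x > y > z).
(a) Degree: the surface is flat (a plane), so deg p = 1.
(b) Solving for integer coefficients yields p as stated.

3*x - 3*y - 3*z + 2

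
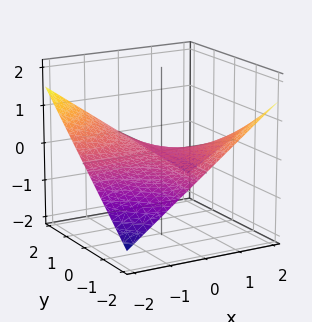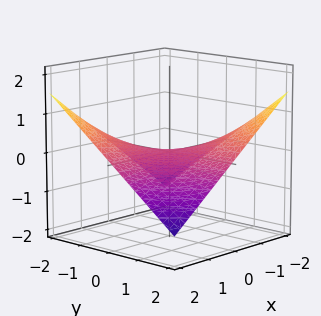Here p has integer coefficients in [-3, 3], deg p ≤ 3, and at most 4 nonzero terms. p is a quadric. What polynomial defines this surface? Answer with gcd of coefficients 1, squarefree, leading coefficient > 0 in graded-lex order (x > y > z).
x*y + 3*z

1. Degree: a hyperbolic paraboloid; a quadric, so deg p = 2.
2. Checking where it meets the axes: the visible y-axis segment lies entirely on the surface; every point of the x-axis in the box is on the surface.
3. Assembling these constraints gives the stated polynomial.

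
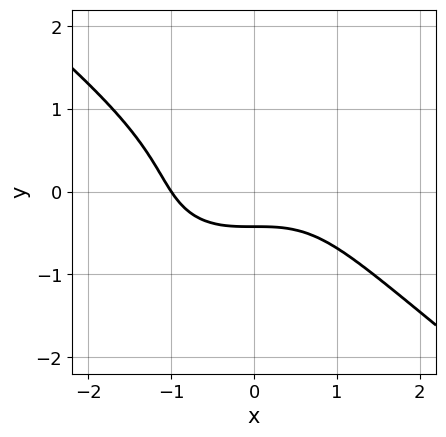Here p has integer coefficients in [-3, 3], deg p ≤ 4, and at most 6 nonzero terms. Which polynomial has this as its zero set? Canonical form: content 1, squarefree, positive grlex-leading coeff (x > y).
x^3 + 2*y^3 + 2*y + 1

deg p = 3. No degree-2 curve has this shape.
From the axis intercepts and sections: it crosses the x-axis at the gridline x = -1.
Assembling these constraints gives the stated polynomial.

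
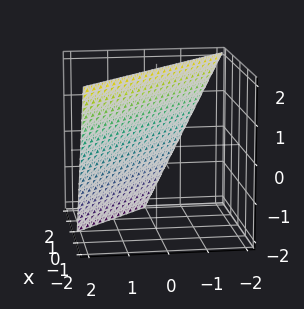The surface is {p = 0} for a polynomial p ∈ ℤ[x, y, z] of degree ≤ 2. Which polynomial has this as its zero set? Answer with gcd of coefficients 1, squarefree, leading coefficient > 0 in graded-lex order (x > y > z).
(a) The degree is 1 — every cross-section is a straight line — this is a plane.
(b) Reading off the gridlines: it crosses the y-axis at the gridline y = 1; it crosses the x-axis at the gridline x = 1.
(c) Matching integer coefficients to the picture gives p. Check: (0, 0, 2) on the z-axis lies on the surface, and p(0, 0, 2) = 0. ✓

2*x + 2*y + z - 2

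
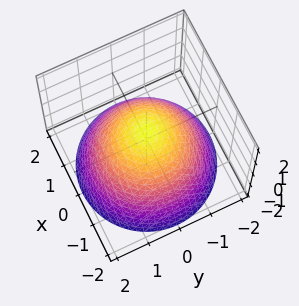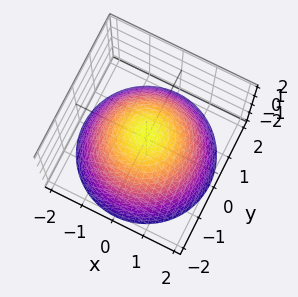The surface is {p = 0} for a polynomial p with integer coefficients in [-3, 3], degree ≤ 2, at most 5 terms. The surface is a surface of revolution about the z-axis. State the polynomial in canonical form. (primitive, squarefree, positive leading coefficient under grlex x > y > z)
2*x^2 + 2*y^2 + 3*z - 2

The degree is 2 — the shape is more complex than any degree-1 surface.
By symmetry, the surface is invariant under rotation about z: p = q(x² + y², z).
Against the integer gridlines: a circular section at z = -1 has radius between 1 and 2; the x-axis gridline crossings are at x ∈ {-1, 1}; the y-axis gridline crossings are at y ∈ {-1, 1}.
The integer polynomial consistent with all of this is the stated p.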